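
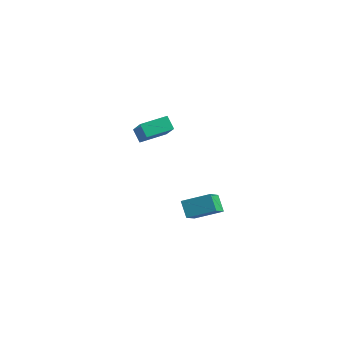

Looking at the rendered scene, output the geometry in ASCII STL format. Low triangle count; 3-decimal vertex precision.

solid 
facet normal -0.752 -0.556 -0.355
outer loop
vertex 2.439 -2.925 -3.245
vertex 1.949 -1.614 -4.262
vertex 3.076 -3.29 -4.023
endloop
endfacet
facet normal 0.283 -0.758 0.587
outer loop
vertex 4.271 -2.406 -3.458
vertex 2.439 -2.925 -3.245
vertex 3.076 -3.29 -4.023
endloop
endfacet
facet normal -0.751 -0.556 -0.355
outer loop
vertex 3.076 -3.29 -4.023
vertex 1.949 -1.614 -4.262
vertex 2.587 -1.979 -5.04
endloop
endfacet
facet normal 0.596 -0.341 -0.727
outer loop
vertex 2.587 -1.979 -5.04
vertex 4.271 -2.406 -3.458
vertex 3.076 -3.29 -4.023
endloop
endfacet
facet normal -0.596 0.341 0.727
outer loop
vertex 2.439 -2.925 -3.245
vertex 3.144 -0.73 -3.697
vertex 1.949 -1.614 -4.262
endloop
endfacet
facet normal 0.283 -0.758 0.588
outer loop
vertex 3.633 -2.041 -2.68
vertex 2.439 -2.925 -3.245
vertex 4.271 -2.406 -3.458
endloop
endfacet
facet normal -0.596 0.341 0.727
outer loop
vertex 3.633 -2.041 -2.68
vertex 3.144 -0.73 -3.697
vertex 2.439 -2.925 -3.245
endloop
endfacet
facet normal -0.283 0.758 -0.588
outer loop
vertex 1.949 -1.614 -4.262
vertex 3.144 -0.73 -3.697
vertex 2.587 -1.979 -5.04
endloop
endfacet
facet normal 0.596 -0.341 -0.727
outer loop
vertex 3.781 -1.095 -4.475
vertex 4.271 -2.406 -3.458
vertex 2.587 -1.979 -5.04
endloop
endfacet
facet normal -0.283 0.758 -0.588
outer loop
vertex 2.587 -1.979 -5.04
vertex 3.144 -0.73 -3.697
vertex 3.781 -1.095 -4.475
endloop
endfacet
facet normal 0.751 0.556 0.355
outer loop
vertex 3.781 -1.095 -4.475
vertex 3.633 -2.041 -2.68
vertex 4.271 -2.406 -3.458
endloop
endfacet
facet normal 0.752 0.556 0.355
outer loop
vertex 3.144 -0.73 -3.697
vertex 3.633 -2.041 -2.68
vertex 3.781 -1.095 -4.475
endloop
endfacet
facet normal -0.655 0.218 0.724
outer loop
vertex -3.342 0.965 -1.758
vertex -2.609 2.379 -1.521
vertex -4.506 1.786 -3.059
endloop
endfacet
facet normal -0.455 -0.878 -0.147
outer loop
vertex -3.891 1.581 -3.739
vertex -3.342 0.965 -1.758
vertex -4.506 1.786 -3.059
endloop
endfacet
facet normal -0.655 0.218 0.724
outer loop
vertex -4.506 1.786 -3.059
vertex -2.609 2.379 -1.521
vertex -3.774 3.2 -2.822
endloop
endfacet
facet normal -0.604 0.425 -0.674
outer loop
vertex -3.774 3.2 -2.822
vertex -3.891 1.581 -3.739
vertex -4.506 1.786 -3.059
endloop
endfacet
facet normal 0.603 -0.426 0.674
outer loop
vertex -3.342 0.965 -1.758
vertex -1.994 2.174 -2.201
vertex -2.609 2.379 -1.521
endloop
endfacet
facet normal -0.455 -0.878 -0.147
outer loop
vertex -2.726 0.76 -2.438
vertex -3.342 0.965 -1.758
vertex -3.891 1.581 -3.739
endloop
endfacet
facet normal 0.603 -0.425 0.675
outer loop
vertex -2.726 0.76 -2.438
vertex -1.994 2.174 -2.201
vertex -3.342 0.965 -1.758
endloop
endfacet
facet normal 0.455 0.878 0.147
outer loop
vertex -2.609 2.379 -1.521
vertex -1.994 2.174 -2.201
vertex -3.774 3.2 -2.822
endloop
endfacet
facet normal -0.603 0.426 -0.675
outer loop
vertex -3.158 2.995 -3.502
vertex -3.891 1.581 -3.739
vertex -3.774 3.2 -2.822
endloop
endfacet
facet normal 0.455 0.878 0.147
outer loop
vertex -3.774 3.2 -2.822
vertex -1.994 2.174 -2.201
vertex -3.158 2.995 -3.502
endloop
endfacet
facet normal 0.655 -0.218 -0.724
outer loop
vertex -3.158 2.995 -3.502
vertex -2.726 0.76 -2.438
vertex -3.891 1.581 -3.739
endloop
endfacet
facet normal 0.655 -0.218 -0.724
outer loop
vertex -1.994 2.174 -2.201
vertex -2.726 0.76 -2.438
vertex -3.158 2.995 -3.502
endloop
endfacet

endsolid


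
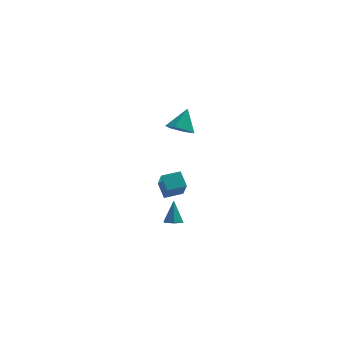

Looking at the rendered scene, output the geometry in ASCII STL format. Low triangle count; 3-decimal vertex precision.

solid 
facet normal -0.970 -0.227 -0.087
outer loop
vertex 0.851 -1.06 -1.673
vertex 0.618 -0.286 -1.101
vertex 0.763 -0.248 -2.809
endloop
endfacet
facet normal 0.235 -0.782 -0.577
outer loop
vertex 1.762 -0.014 -2.719
vertex 0.851 -1.06 -1.673
vertex 0.763 -0.248 -2.809
endloop
endfacet
facet normal -0.970 -0.227 -0.087
outer loop
vertex 0.763 -0.248 -2.809
vertex 0.618 -0.286 -1.101
vertex 0.53 0.526 -2.238
endloop
endfacet
facet normal -0.063 0.580 -0.812
outer loop
vertex 0.53 0.526 -2.238
vertex 1.762 -0.014 -2.719
vertex 0.763 -0.248 -2.809
endloop
endfacet
facet normal 0.063 -0.581 0.812
outer loop
vertex 0.851 -1.06 -1.673
vertex 1.617 -0.052 -1.011
vertex 0.618 -0.286 -1.101
endloop
endfacet
facet normal 0.236 -0.782 -0.577
outer loop
vertex 1.85 -0.826 -1.582
vertex 0.851 -1.06 -1.673
vertex 1.762 -0.014 -2.719
endloop
endfacet
facet normal 0.062 -0.580 0.812
outer loop
vertex 1.85 -0.826 -1.582
vertex 1.617 -0.052 -1.011
vertex 0.851 -1.06 -1.673
endloop
endfacet
facet normal -0.235 0.782 0.577
outer loop
vertex 0.618 -0.286 -1.101
vertex 1.617 -0.052 -1.011
vertex 0.53 0.526 -2.238
endloop
endfacet
facet normal -0.062 0.581 -0.812
outer loop
vertex 1.529 0.76 -2.147
vertex 1.762 -0.014 -2.719
vertex 0.53 0.526 -2.238
endloop
endfacet
facet normal -0.236 0.782 0.577
outer loop
vertex 0.53 0.526 -2.238
vertex 1.617 -0.052 -1.011
vertex 1.529 0.76 -2.147
endloop
endfacet
facet normal 0.970 0.227 0.087
outer loop
vertex 1.529 0.76 -2.147
vertex 1.85 -0.826 -1.582
vertex 1.762 -0.014 -2.719
endloop
endfacet
facet normal 0.970 0.227 0.087
outer loop
vertex 1.617 -0.052 -1.011
vertex 1.85 -0.826 -1.582
vertex 1.529 0.76 -2.147
endloop
endfacet
facet normal -0.058 -0.478 -0.876
outer loop
vertex 1.653 -1.136 -4.138
vertex 1.181 -0.859 -4.258
vertex 1.677 -0.646 -4.407
endloop
endfacet
facet normal 0.958 0.101 0.270
outer loop
vertex 1.653 -1.136 -4.138
vertex 1.677 -0.646 -4.407
vertex 1.259 -0.221 -3.082
endloop
endfacet
facet normal -0.059 -0.476 -0.877
outer loop
vertex 1.677 -0.646 -4.407
vertex 1.181 -0.859 -4.258
vertex 1.205 -0.368 -4.526
endloop
endfacet
facet normal 0.524 0.845 -0.106
outer loop
vertex 1.677 -0.646 -4.407
vertex 1.205 -0.368 -4.526
vertex 1.259 -0.221 -3.082
endloop
endfacet
facet normal -0.058 -0.476 -0.877
outer loop
vertex 1.205 -0.368 -4.526
vertex 1.181 -0.859 -4.258
vertex 0.709 -0.582 -4.377
endloop
endfacet
facet normal -0.414 0.907 -0.077
outer loop
vertex 1.205 -0.368 -4.526
vertex 0.709 -0.582 -4.377
vertex 1.259 -0.221 -3.082
endloop
endfacet
facet normal -0.058 -0.476 -0.877
outer loop
vertex 0.709 -0.582 -4.377
vertex 1.181 -0.859 -4.258
vertex 0.686 -1.073 -4.109
endloop
endfacet
facet normal -0.918 0.222 0.328
outer loop
vertex 0.709 -0.582 -4.377
vertex 0.686 -1.073 -4.109
vertex 1.259 -0.221 -3.082
endloop
endfacet
facet normal -0.057 -0.478 -0.877
outer loop
vertex 0.686 -1.073 -4.109
vertex 1.181 -0.859 -4.258
vertex 1.157 -1.35 -3.989
endloop
endfacet
facet normal -0.485 -0.521 0.703
outer loop
vertex 0.686 -1.073 -4.109
vertex 1.157 -1.35 -3.989
vertex 1.259 -0.221 -3.082
endloop
endfacet
facet normal -0.057 -0.478 -0.877
outer loop
vertex 1.157 -1.35 -3.989
vertex 1.181 -0.859 -4.258
vertex 1.653 -1.136 -4.138
endloop
endfacet
facet normal 0.454 -0.583 0.674
outer loop
vertex 1.157 -1.35 -3.989
vertex 1.653 -1.136 -4.138
vertex 1.259 -0.221 -3.082
endloop
endfacet
facet normal -0.348 -0.563 -0.749
outer loop
vertex 2.161 -1.308 2.608
vertex 1.459 -1.184 2.841
vertex 1.776 -0.72 2.345
endloop
endfacet
facet normal 0.858 0.483 -0.175
outer loop
vertex 2.161 -1.308 2.608
vertex 1.776 -0.72 2.345
vertex 1.921 -0.436 3.839
endloop
endfacet
facet normal -0.347 -0.564 -0.749
outer loop
vertex 1.776 -0.72 2.345
vertex 1.459 -1.184 2.841
vertex 1.074 -0.597 2.578
endloop
endfacet
facet normal 0.106 0.975 -0.196
outer loop
vertex 1.776 -0.72 2.345
vertex 1.074 -0.597 2.578
vertex 1.921 -0.436 3.839
endloop
endfacet
facet normal -0.348 -0.564 -0.749
outer loop
vertex 1.074 -0.597 2.578
vertex 1.459 -1.184 2.841
vertex 0.757 -1.061 3.075
endloop
endfacet
facet normal -0.599 0.739 0.308
outer loop
vertex 1.074 -0.597 2.578
vertex 0.757 -1.061 3.075
vertex 1.921 -0.436 3.839
endloop
endfacet
facet normal -0.349 -0.562 -0.750
outer loop
vertex 0.757 -1.061 3.075
vertex 1.459 -1.184 2.841
vertex 1.141 -1.649 3.337
endloop
endfacet
facet normal -0.553 0.010 0.833
outer loop
vertex 0.757 -1.061 3.075
vertex 1.141 -1.649 3.337
vertex 1.921 -0.436 3.839
endloop
endfacet
facet normal -0.348 -0.563 -0.750
outer loop
vertex 1.141 -1.649 3.337
vertex 1.459 -1.184 2.841
vertex 1.843 -1.772 3.104
endloop
endfacet
facet normal 0.199 -0.481 0.854
outer loop
vertex 1.141 -1.649 3.337
vertex 1.843 -1.772 3.104
vertex 1.921 -0.436 3.839
endloop
endfacet
facet normal -0.348 -0.563 -0.750
outer loop
vertex 1.843 -1.772 3.104
vertex 1.459 -1.184 2.841
vertex 2.161 -1.308 2.608
endloop
endfacet
facet normal 0.904 -0.245 0.350
outer loop
vertex 1.843 -1.772 3.104
vertex 2.161 -1.308 2.608
vertex 1.921 -0.436 3.839
endloop
endfacet

endsolid


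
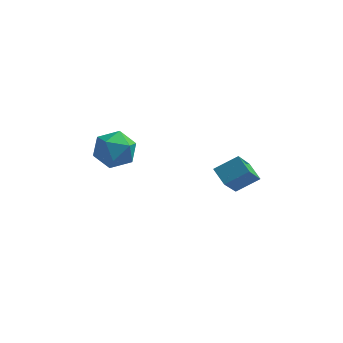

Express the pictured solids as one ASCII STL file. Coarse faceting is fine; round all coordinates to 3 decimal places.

solid 
facet normal -0.576 0.659 0.483
outer loop
vertex 3.931 -1.139 -1.577
vertex 4.254 0.312 -3.171
vertex 2.967 -1.559 -2.154
endloop
endfacet
facet normal -0.148 -0.666 0.731
outer loop
vertex 3.486 -2.152 -2.589
vertex 3.931 -1.139 -1.577
vertex 2.967 -1.559 -2.154
endloop
endfacet
facet normal -0.577 0.659 0.483
outer loop
vertex 2.967 -1.559 -2.154
vertex 4.254 0.312 -3.171
vertex 3.29 -0.108 -3.749
endloop
endfacet
facet normal -0.804 -0.350 -0.481
outer loop
vertex 3.29 -0.108 -3.749
vertex 3.486 -2.152 -2.589
vertex 2.967 -1.559 -2.154
endloop
endfacet
facet normal 0.804 0.350 0.481
outer loop
vertex 3.931 -1.139 -1.577
vertex 4.773 -0.281 -3.606
vertex 4.254 0.312 -3.171
endloop
endfacet
facet normal -0.149 -0.665 0.731
outer loop
vertex 4.45 -1.732 -2.011
vertex 3.931 -1.139 -1.577
vertex 3.486 -2.152 -2.589
endloop
endfacet
facet normal 0.803 0.351 0.482
outer loop
vertex 4.45 -1.732 -2.011
vertex 4.773 -0.281 -3.606
vertex 3.931 -1.139 -1.577
endloop
endfacet
facet normal 0.148 0.666 -0.731
outer loop
vertex 4.254 0.312 -3.171
vertex 4.773 -0.281 -3.606
vertex 3.29 -0.108 -3.749
endloop
endfacet
facet normal -0.803 -0.350 -0.482
outer loop
vertex 3.809 -0.701 -4.183
vertex 3.486 -2.152 -2.589
vertex 3.29 -0.108 -3.749
endloop
endfacet
facet normal 0.148 0.665 -0.732
outer loop
vertex 3.29 -0.108 -3.749
vertex 4.773 -0.281 -3.606
vertex 3.809 -0.701 -4.183
endloop
endfacet
facet normal 0.577 -0.659 -0.483
outer loop
vertex 3.809 -0.701 -4.183
vertex 4.45 -1.732 -2.011
vertex 3.486 -2.152 -2.589
endloop
endfacet
facet normal 0.576 -0.659 -0.483
outer loop
vertex 4.773 -0.281 -3.606
vertex 4.45 -1.732 -2.011
vertex 3.809 -0.701 -4.183
endloop
endfacet
facet normal -0.408 0.159 0.899
outer loop
vertex -2.089 0.128 -1.994
vertex -1.595 -0.685 -1.626
vertex -1.158 0.236 -1.591
endloop
endfacet
facet normal -0.325 0.773 0.544
outer loop
vertex -2.089 0.128 -1.994
vertex -1.158 0.236 -1.591
vertex -1.405 0.734 -2.446
endloop
endfacet
facet normal -0.687 0.724 -0.069
outer loop
vertex -2.089 0.128 -1.994
vertex -1.405 0.734 -2.446
vertex -1.994 0.121 -3.009
endloop
endfacet
facet normal -0.992 0.080 -0.093
outer loop
vertex -2.089 0.128 -1.994
vertex -1.994 0.121 -3.009
vertex -2.112 -0.756 -2.502
endloop
endfacet
facet normal -0.820 -0.269 0.506
outer loop
vertex -2.089 0.128 -1.994
vertex -2.112 -0.756 -2.502
vertex -1.595 -0.685 -1.626
endloop
endfacet
facet normal 0.367 0.846 0.387
outer loop
vertex -1.405 0.734 -2.446
vertex -1.158 0.236 -1.591
vertex -0.488 0.296 -2.358
endloop
endfacet
facet normal 0.234 -0.148 0.961
outer loop
vertex -1.158 0.236 -1.591
vertex -1.595 -0.685 -1.626
vertex -0.606 -0.581 -1.851
endloop
endfacet
facet normal -0.433 -0.841 0.324
outer loop
vertex -1.595 -0.685 -1.626
vertex -2.112 -0.756 -2.502
vertex -1.195 -1.194 -2.414
endloop
endfacet
facet normal -0.713 -0.277 -0.644
outer loop
vertex -2.112 -0.756 -2.502
vertex -1.994 0.121 -3.009
vertex -1.442 -0.696 -3.269
endloop
endfacet
facet normal -0.218 0.766 -0.605
outer loop
vertex -1.994 0.121 -3.009
vertex -1.405 0.734 -2.446
vertex -1.005 0.225 -3.234
endloop
endfacet
facet normal 0.992 -0.080 0.093
outer loop
vertex -0.511 -0.588 -2.866
vertex -0.488 0.296 -2.358
vertex -0.606 -0.581 -1.851
endloop
endfacet
facet normal 0.687 -0.724 0.069
outer loop
vertex -0.511 -0.588 -2.866
vertex -0.606 -0.581 -1.851
vertex -1.195 -1.194 -2.414
endloop
endfacet
facet normal 0.325 -0.773 -0.544
outer loop
vertex -0.511 -0.588 -2.866
vertex -1.195 -1.194 -2.414
vertex -1.442 -0.696 -3.269
endloop
endfacet
facet normal 0.408 -0.159 -0.899
outer loop
vertex -0.511 -0.588 -2.866
vertex -1.442 -0.696 -3.269
vertex -1.005 0.225 -3.234
endloop
endfacet
facet normal 0.820 0.269 -0.506
outer loop
vertex -0.511 -0.588 -2.866
vertex -1.005 0.225 -3.234
vertex -0.488 0.296 -2.358
endloop
endfacet
facet normal 0.713 0.277 0.644
outer loop
vertex -0.606 -0.581 -1.851
vertex -0.488 0.296 -2.358
vertex -1.158 0.236 -1.591
endloop
endfacet
facet normal 0.218 -0.766 0.605
outer loop
vertex -1.195 -1.194 -2.414
vertex -0.606 -0.581 -1.851
vertex -1.595 -0.685 -1.626
endloop
endfacet
facet normal -0.367 -0.846 -0.387
outer loop
vertex -1.442 -0.696 -3.269
vertex -1.195 -1.194 -2.414
vertex -2.112 -0.756 -2.502
endloop
endfacet
facet normal -0.234 0.148 -0.961
outer loop
vertex -1.005 0.225 -3.234
vertex -1.442 -0.696 -3.269
vertex -1.994 0.121 -3.009
endloop
endfacet
facet normal 0.433 0.841 -0.324
outer loop
vertex -0.488 0.296 -2.358
vertex -1.005 0.225 -3.234
vertex -1.405 0.734 -2.446
endloop
endfacet

endsolid


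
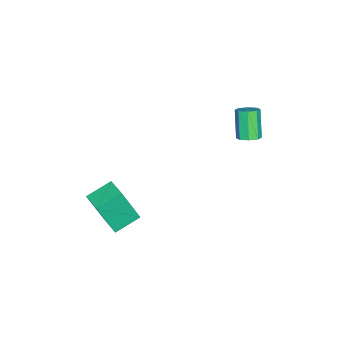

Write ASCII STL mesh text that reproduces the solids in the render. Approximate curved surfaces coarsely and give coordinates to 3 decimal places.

solid 
facet normal -0.687 0.632 0.359
outer loop
vertex 1.35 -2.271 -1.98
vertex 2.198 -1.436 -1.825
vertex 0.986 -1.528 -3.986
endloop
endfacet
facet normal -0.706 -0.696 -0.130
outer loop
vertex 1.962 -2.424 -4.495
vertex 1.35 -2.271 -1.98
vertex 0.986 -1.528 -3.986
endloop
endfacet
facet normal -0.687 0.632 0.359
outer loop
vertex 0.986 -1.528 -3.986
vertex 2.198 -1.436 -1.825
vertex 1.834 -0.693 -3.831
endloop
endfacet
facet normal -0.168 0.342 -0.924
outer loop
vertex 1.834 -0.693 -3.831
vertex 1.962 -2.424 -4.495
vertex 0.986 -1.528 -3.986
endloop
endfacet
facet normal 0.168 -0.342 0.924
outer loop
vertex 1.35 -2.271 -1.98
vertex 3.174 -2.332 -2.334
vertex 2.198 -1.436 -1.825
endloop
endfacet
facet normal -0.706 -0.696 -0.130
outer loop
vertex 2.326 -3.167 -2.489
vertex 1.35 -2.271 -1.98
vertex 1.962 -2.424 -4.495
endloop
endfacet
facet normal 0.168 -0.342 0.924
outer loop
vertex 2.326 -3.167 -2.489
vertex 3.174 -2.332 -2.334
vertex 1.35 -2.271 -1.98
endloop
endfacet
facet normal 0.706 0.696 0.130
outer loop
vertex 2.198 -1.436 -1.825
vertex 3.174 -2.332 -2.334
vertex 1.834 -0.693 -3.831
endloop
endfacet
facet normal -0.168 0.342 -0.924
outer loop
vertex 2.81 -1.589 -4.34
vertex 1.962 -2.424 -4.495
vertex 1.834 -0.693 -3.831
endloop
endfacet
facet normal 0.706 0.696 0.130
outer loop
vertex 1.834 -0.693 -3.831
vertex 3.174 -2.332 -2.334
vertex 2.81 -1.589 -4.34
endloop
endfacet
facet normal 0.687 -0.632 -0.359
outer loop
vertex 2.81 -1.589 -4.34
vertex 2.326 -3.167 -2.489
vertex 1.962 -2.424 -4.495
endloop
endfacet
facet normal 0.687 -0.632 -0.359
outer loop
vertex 3.174 -2.332 -2.334
vertex 2.326 -3.167 -2.489
vertex 2.81 -1.589 -4.34
endloop
endfacet
facet normal 0.506 0.202 -0.839
outer loop
vertex -2.939 2.693 -1.32
vertex -3.418 3.005 -1.534
vertex -2.925 3.144 -1.203
endloop
endfacet
facet normal 0.862 -0.152 0.483
outer loop
vertex -2.939 2.693 -1.32
vertex -2.925 3.144 -1.203
vertex -3.763 2.363 0.047
endloop
endfacet
facet normal 0.862 -0.152 0.483
outer loop
vertex -3.763 2.363 0.047
vertex -2.925 3.144 -1.203
vertex -3.749 2.814 0.164
endloop
endfacet
facet normal -0.505 -0.202 0.839
outer loop
vertex -3.763 2.363 0.047
vertex -3.749 2.814 0.164
vertex -4.242 2.675 -0.166
endloop
endfacet
facet normal 0.506 0.202 -0.839
outer loop
vertex -2.925 3.144 -1.203
vertex -3.418 3.005 -1.534
vertex -3.199 3.514 -1.279
endloop
endfacet
facet normal 0.632 0.575 0.520
outer loop
vertex -2.925 3.144 -1.203
vertex -3.199 3.514 -1.279
vertex -3.749 2.814 0.164
endloop
endfacet
facet normal 0.632 0.575 0.520
outer loop
vertex -3.749 2.814 0.164
vertex -3.199 3.514 -1.279
vertex -4.023 3.184 0.088
endloop
endfacet
facet normal -0.505 -0.202 0.839
outer loop
vertex -3.749 2.814 0.164
vertex -4.023 3.184 0.088
vertex -4.242 2.675 -0.166
endloop
endfacet
facet normal 0.505 0.203 -0.839
outer loop
vertex -3.199 3.514 -1.279
vertex -3.418 3.005 -1.534
vertex -3.602 3.586 -1.504
endloop
endfacet
facet normal 0.032 0.967 0.253
outer loop
vertex -3.199 3.514 -1.279
vertex -3.602 3.586 -1.504
vertex -4.023 3.184 0.088
endloop
endfacet
facet normal 0.032 0.967 0.253
outer loop
vertex -4.023 3.184 0.088
vertex -3.602 3.586 -1.504
vertex -4.426 3.256 -0.137
endloop
endfacet
facet normal -0.505 -0.202 0.839
outer loop
vertex -4.023 3.184 0.088
vertex -4.426 3.256 -0.137
vertex -4.242 2.675 -0.166
endloop
endfacet
facet normal 0.505 0.203 -0.839
outer loop
vertex -3.602 3.586 -1.504
vertex -3.418 3.005 -1.534
vertex -3.897 3.317 -1.747
endloop
endfacet
facet normal -0.588 0.792 -0.163
outer loop
vertex -3.602 3.586 -1.504
vertex -3.897 3.317 -1.747
vertex -4.426 3.256 -0.137
endloop
endfacet
facet normal -0.588 0.792 -0.163
outer loop
vertex -4.426 3.256 -0.137
vertex -3.897 3.317 -1.747
vertex -4.721 2.987 -0.38
endloop
endfacet
facet normal -0.506 -0.202 0.838
outer loop
vertex -4.426 3.256 -0.137
vertex -4.721 2.987 -0.38
vertex -4.242 2.675 -0.166
endloop
endfacet
facet normal 0.505 0.202 -0.839
outer loop
vertex -3.897 3.317 -1.747
vertex -3.418 3.005 -1.534
vertex -3.911 2.866 -1.864
endloop
endfacet
facet normal -0.862 0.152 -0.483
outer loop
vertex -3.897 3.317 -1.747
vertex -3.911 2.866 -1.864
vertex -4.721 2.987 -0.38
endloop
endfacet
facet normal -0.862 0.152 -0.483
outer loop
vertex -4.721 2.987 -0.38
vertex -3.911 2.866 -1.864
vertex -4.735 2.536 -0.497
endloop
endfacet
facet normal -0.506 -0.202 0.839
outer loop
vertex -4.721 2.987 -0.38
vertex -4.735 2.536 -0.497
vertex -4.242 2.675 -0.166
endloop
endfacet
facet normal 0.505 0.202 -0.839
outer loop
vertex -3.911 2.866 -1.864
vertex -3.418 3.005 -1.534
vertex -3.637 2.496 -1.788
endloop
endfacet
facet normal -0.632 -0.575 -0.520
outer loop
vertex -3.911 2.866 -1.864
vertex -3.637 2.496 -1.788
vertex -4.735 2.536 -0.497
endloop
endfacet
facet normal -0.632 -0.575 -0.520
outer loop
vertex -4.735 2.536 -0.497
vertex -3.637 2.496 -1.788
vertex -4.461 2.166 -0.421
endloop
endfacet
facet normal -0.506 -0.202 0.839
outer loop
vertex -4.735 2.536 -0.497
vertex -4.461 2.166 -0.421
vertex -4.242 2.675 -0.166
endloop
endfacet
facet normal 0.505 0.202 -0.839
outer loop
vertex -3.637 2.496 -1.788
vertex -3.418 3.005 -1.534
vertex -3.234 2.424 -1.563
endloop
endfacet
facet normal -0.032 -0.967 -0.253
outer loop
vertex -3.637 2.496 -1.788
vertex -3.234 2.424 -1.563
vertex -4.461 2.166 -0.421
endloop
endfacet
facet normal -0.032 -0.967 -0.253
outer loop
vertex -4.461 2.166 -0.421
vertex -3.234 2.424 -1.563
vertex -4.058 2.094 -0.196
endloop
endfacet
facet normal -0.505 -0.203 0.839
outer loop
vertex -4.461 2.166 -0.421
vertex -4.058 2.094 -0.196
vertex -4.242 2.675 -0.166
endloop
endfacet
facet normal 0.506 0.202 -0.838
outer loop
vertex -3.234 2.424 -1.563
vertex -3.418 3.005 -1.534
vertex -2.939 2.693 -1.32
endloop
endfacet
facet normal 0.588 -0.792 0.163
outer loop
vertex -3.234 2.424 -1.563
vertex -2.939 2.693 -1.32
vertex -4.058 2.094 -0.196
endloop
endfacet
facet normal 0.588 -0.792 0.163
outer loop
vertex -4.058 2.094 -0.196
vertex -2.939 2.693 -1.32
vertex -3.763 2.363 0.047
endloop
endfacet
facet normal -0.505 -0.203 0.839
outer loop
vertex -4.058 2.094 -0.196
vertex -3.763 2.363 0.047
vertex -4.242 2.675 -0.166
endloop
endfacet

endsolid


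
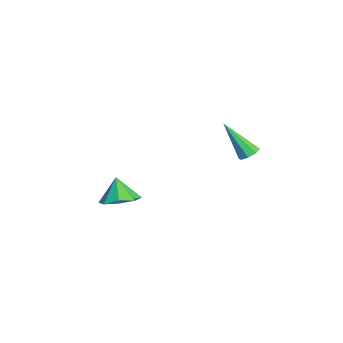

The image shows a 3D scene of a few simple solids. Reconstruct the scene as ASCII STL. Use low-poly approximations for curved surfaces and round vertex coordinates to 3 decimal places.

solid 
facet normal 0.431 0.096 -0.897
outer loop
vertex 0.688 -2.816 -4.118
vertex -0.229 -2.685 -4.545
vertex 0.474 -2.066 -4.141
endloop
endfacet
facet normal 0.457 0.157 0.875
outer loop
vertex 0.688 -2.816 -4.118
vertex 0.474 -2.066 -4.141
vertex -0.811 -2.815 -3.335
endloop
endfacet
facet normal 0.432 0.095 -0.897
outer loop
vertex 0.474 -2.066 -4.141
vertex -0.229 -2.685 -4.545
vertex -0.152 -1.678 -4.401
endloop
endfacet
facet normal 0.092 0.652 0.752
outer loop
vertex 0.474 -2.066 -4.141
vertex -0.152 -1.678 -4.401
vertex -0.811 -2.815 -3.335
endloop
endfacet
facet normal 0.431 0.095 -0.897
outer loop
vertex -0.152 -1.678 -4.401
vertex -0.229 -2.685 -4.545
vertex -0.823 -1.88 -4.745
endloop
endfacet
facet normal -0.472 0.733 0.490
outer loop
vertex -0.152 -1.678 -4.401
vertex -0.823 -1.88 -4.745
vertex -0.811 -2.815 -3.335
endloop
endfacet
facet normal 0.432 0.096 -0.897
outer loop
vertex -0.823 -1.88 -4.745
vertex -0.229 -2.685 -4.545
vertex -1.146 -2.554 -4.973
endloop
endfacet
facet normal -0.904 0.352 0.241
outer loop
vertex -0.823 -1.88 -4.745
vertex -1.146 -2.554 -4.973
vertex -0.811 -2.815 -3.335
endloop
endfacet
facet normal 0.432 0.096 -0.897
outer loop
vertex -1.146 -2.554 -4.973
vertex -0.229 -2.685 -4.545
vertex -0.931 -3.304 -4.95
endloop
endfacet
facet normal -0.951 -0.268 0.152
outer loop
vertex -1.146 -2.554 -4.973
vertex -0.931 -3.304 -4.95
vertex -0.811 -2.815 -3.335
endloop
endfacet
facet normal 0.432 0.096 -0.897
outer loop
vertex -0.931 -3.304 -4.95
vertex -0.229 -2.685 -4.545
vertex -0.305 -3.692 -4.69
endloop
endfacet
facet normal -0.586 -0.762 0.274
outer loop
vertex -0.931 -3.304 -4.95
vertex -0.305 -3.692 -4.69
vertex -0.811 -2.815 -3.335
endloop
endfacet
facet normal 0.431 0.097 -0.897
outer loop
vertex -0.305 -3.692 -4.69
vertex -0.229 -2.685 -4.545
vertex 0.366 -3.49 -4.346
endloop
endfacet
facet normal -0.022 -0.843 0.537
outer loop
vertex -0.305 -3.692 -4.69
vertex 0.366 -3.49 -4.346
vertex -0.811 -2.815 -3.335
endloop
endfacet
facet normal 0.432 0.097 -0.897
outer loop
vertex 0.366 -3.49 -4.346
vertex -0.229 -2.685 -4.545
vertex 0.688 -2.816 -4.118
endloop
endfacet
facet normal 0.410 -0.462 0.786
outer loop
vertex 0.366 -3.49 -4.346
vertex 0.688 -2.816 -4.118
vertex -0.811 -2.815 -3.335
endloop
endfacet
facet normal 0.286 0.520 -0.805
outer loop
vertex 4.265 2.885 1.245
vertex 3.854 2.664 0.956
vertex 3.912 3.113 1.267
endloop
endfacet
facet normal 0.380 0.515 0.768
outer loop
vertex 4.265 2.885 1.245
vertex 3.912 3.113 1.267
vertex 3.266 1.596 2.604
endloop
endfacet
facet normal 0.286 0.520 -0.805
outer loop
vertex 3.912 3.113 1.267
vertex 3.854 2.664 0.956
vertex 3.525 3.078 1.107
endloop
endfacet
facet normal -0.326 0.699 0.636
outer loop
vertex 3.912 3.113 1.267
vertex 3.525 3.078 1.107
vertex 3.266 1.596 2.604
endloop
endfacet
facet normal 0.287 0.521 -0.804
outer loop
vertex 3.525 3.078 1.107
vertex 3.854 2.664 0.956
vertex 3.33 2.8 0.857
endloop
endfacet
facet normal -0.883 0.400 0.244
outer loop
vertex 3.525 3.078 1.107
vertex 3.33 2.8 0.857
vertex 3.266 1.596 2.604
endloop
endfacet
facet normal 0.287 0.519 -0.805
outer loop
vertex 3.33 2.8 0.857
vertex 3.854 2.664 0.956
vertex 3.442 2.442 0.666
endloop
endfacet
facet normal -0.962 -0.206 -0.177
outer loop
vertex 3.33 2.8 0.857
vertex 3.442 2.442 0.666
vertex 3.266 1.596 2.604
endloop
endfacet
facet normal 0.286 0.520 -0.805
outer loop
vertex 3.442 2.442 0.666
vertex 3.854 2.664 0.956
vertex 3.795 2.214 0.644
endloop
endfacet
facet normal -0.518 -0.766 -0.381
outer loop
vertex 3.442 2.442 0.666
vertex 3.795 2.214 0.644
vertex 3.266 1.596 2.604
endloop
endfacet
facet normal 0.288 0.520 -0.804
outer loop
vertex 3.795 2.214 0.644
vertex 3.854 2.664 0.956
vertex 4.182 2.249 0.805
endloop
endfacet
facet normal 0.189 -0.950 -0.248
outer loop
vertex 3.795 2.214 0.644
vertex 4.182 2.249 0.805
vertex 3.266 1.596 2.604
endloop
endfacet
facet normal 0.287 0.520 -0.805
outer loop
vertex 4.182 2.249 0.805
vertex 3.854 2.664 0.956
vertex 4.377 2.527 1.054
endloop
endfacet
facet normal 0.745 -0.651 0.143
outer loop
vertex 4.182 2.249 0.805
vertex 4.377 2.527 1.054
vertex 3.266 1.596 2.604
endloop
endfacet
facet normal 0.287 0.519 -0.805
outer loop
vertex 4.377 2.527 1.054
vertex 3.854 2.664 0.956
vertex 4.265 2.885 1.245
endloop
endfacet
facet normal 0.824 -0.043 0.565
outer loop
vertex 4.377 2.527 1.054
vertex 4.265 2.885 1.245
vertex 3.266 1.596 2.604
endloop
endfacet

endsolid


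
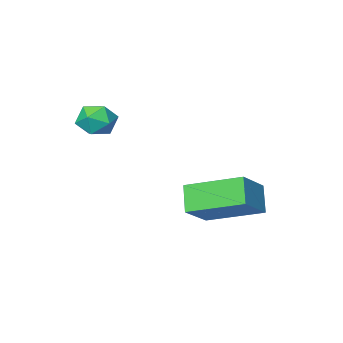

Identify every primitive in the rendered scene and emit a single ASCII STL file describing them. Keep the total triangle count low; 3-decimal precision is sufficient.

solid 
facet normal -0.876 0.127 -0.464
outer loop
vertex 0.931 -1.246 2.892
vertex 0.714 -1.937 3.112
vertex 0.569 -1.338 3.55
endloop
endfacet
facet normal -0.617 0.752 -0.234
outer loop
vertex 0.931 -1.246 2.892
vertex 0.569 -1.338 3.55
vertex 1.16 -0.867 3.505
endloop
endfacet
facet normal 0.025 0.846 -0.532
outer loop
vertex 0.931 -1.246 2.892
vertex 1.16 -0.867 3.505
vertex 1.671 -1.175 3.039
endloop
endfacet
facet normal 0.161 0.280 -0.946
outer loop
vertex 0.931 -1.246 2.892
vertex 1.671 -1.175 3.039
vertex 1.395 -1.837 2.796
endloop
endfacet
facet normal -0.395 -0.164 -0.904
outer loop
vertex 0.931 -1.246 2.892
vertex 1.395 -1.837 2.796
vertex 0.714 -1.937 3.112
endloop
endfacet
facet normal -0.527 0.707 0.472
outer loop
vertex 1.16 -0.867 3.505
vertex 0.569 -1.338 3.55
vertex 1.085 -1.323 4.104
endloop
endfacet
facet normal -0.948 -0.303 0.101
outer loop
vertex 0.569 -1.338 3.55
vertex 0.714 -1.937 3.112
vertex 0.809 -1.985 3.861
endloop
endfacet
facet normal -0.170 -0.774 -0.610
outer loop
vertex 0.714 -1.937 3.112
vertex 1.395 -1.837 2.796
vertex 1.32 -2.293 3.395
endloop
endfacet
facet normal 0.731 -0.055 -0.680
outer loop
vertex 1.395 -1.837 2.796
vertex 1.671 -1.175 3.039
vertex 1.911 -1.822 3.35
endloop
endfacet
facet normal 0.510 0.860 -0.010
outer loop
vertex 1.671 -1.175 3.039
vertex 1.16 -0.867 3.505
vertex 1.766 -1.223 3.788
endloop
endfacet
facet normal -0.161 -0.280 0.946
outer loop
vertex 1.549 -1.914 4.008
vertex 1.085 -1.323 4.104
vertex 0.809 -1.985 3.861
endloop
endfacet
facet normal -0.025 -0.846 0.532
outer loop
vertex 1.549 -1.914 4.008
vertex 0.809 -1.985 3.861
vertex 1.32 -2.293 3.395
endloop
endfacet
facet normal 0.617 -0.752 0.234
outer loop
vertex 1.549 -1.914 4.008
vertex 1.32 -2.293 3.395
vertex 1.911 -1.822 3.35
endloop
endfacet
facet normal 0.876 -0.127 0.464
outer loop
vertex 1.549 -1.914 4.008
vertex 1.911 -1.822 3.35
vertex 1.766 -1.223 3.788
endloop
endfacet
facet normal 0.395 0.164 0.904
outer loop
vertex 1.549 -1.914 4.008
vertex 1.766 -1.223 3.788
vertex 1.085 -1.323 4.104
endloop
endfacet
facet normal -0.731 0.055 0.680
outer loop
vertex 0.809 -1.985 3.861
vertex 1.085 -1.323 4.104
vertex 0.569 -1.338 3.55
endloop
endfacet
facet normal -0.510 -0.860 0.010
outer loop
vertex 1.32 -2.293 3.395
vertex 0.809 -1.985 3.861
vertex 0.714 -1.937 3.112
endloop
endfacet
facet normal 0.527 -0.707 -0.472
outer loop
vertex 1.911 -1.822 3.35
vertex 1.32 -2.293 3.395
vertex 1.395 -1.837 2.796
endloop
endfacet
facet normal 0.948 0.303 -0.101
outer loop
vertex 1.766 -1.223 3.788
vertex 1.911 -1.822 3.35
vertex 1.671 -1.175 3.039
endloop
endfacet
facet normal 0.170 0.774 0.610
outer loop
vertex 1.085 -1.323 4.104
vertex 1.766 -1.223 3.788
vertex 1.16 -0.867 3.505
endloop
endfacet
facet normal -0.743 -0.375 -0.554
outer loop
vertex -2.225 -0.555 -0.278
vertex -3.521 1.024 0.392
vertex -1.886 0.107 -1.182
endloop
endfacet
facet normal 0.603 -0.734 -0.312
outer loop
vertex -0.719 0.696 -0.312
vertex -2.225 -0.555 -0.278
vertex -1.886 0.107 -1.182
endloop
endfacet
facet normal -0.743 -0.375 -0.554
outer loop
vertex -1.886 0.107 -1.182
vertex -3.521 1.024 0.392
vertex -3.182 1.686 -0.511
endloop
endfacet
facet normal 0.290 0.566 -0.772
outer loop
vertex -3.182 1.686 -0.511
vertex -0.719 0.696 -0.312
vertex -1.886 0.107 -1.182
endloop
endfacet
facet normal -0.290 -0.566 0.772
outer loop
vertex -2.225 -0.555 -0.278
vertex -2.354 1.613 1.262
vertex -3.521 1.024 0.392
endloop
endfacet
facet normal 0.603 -0.734 -0.312
outer loop
vertex -1.058 0.034 0.591
vertex -2.225 -0.555 -0.278
vertex -0.719 0.696 -0.312
endloop
endfacet
facet normal -0.289 -0.566 0.772
outer loop
vertex -1.058 0.034 0.591
vertex -2.354 1.613 1.262
vertex -2.225 -0.555 -0.278
endloop
endfacet
facet normal -0.603 0.734 0.312
outer loop
vertex -3.521 1.024 0.392
vertex -2.354 1.613 1.262
vertex -3.182 1.686 -0.511
endloop
endfacet
facet normal 0.290 0.565 -0.772
outer loop
vertex -2.015 2.275 0.358
vertex -0.719 0.696 -0.312
vertex -3.182 1.686 -0.511
endloop
endfacet
facet normal -0.603 0.734 0.312
outer loop
vertex -3.182 1.686 -0.511
vertex -2.354 1.613 1.262
vertex -2.015 2.275 0.358
endloop
endfacet
facet normal 0.743 0.375 0.554
outer loop
vertex -2.015 2.275 0.358
vertex -1.058 0.034 0.591
vertex -0.719 0.696 -0.312
endloop
endfacet
facet normal 0.744 0.375 0.554
outer loop
vertex -2.354 1.613 1.262
vertex -1.058 0.034 0.591
vertex -2.015 2.275 0.358
endloop
endfacet

endsolid


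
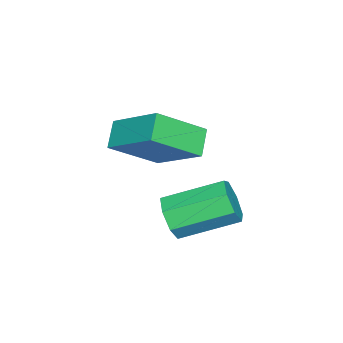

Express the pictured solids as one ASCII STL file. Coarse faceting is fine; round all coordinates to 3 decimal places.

solid 
facet normal -0.781 -0.152 0.606
outer loop
vertex 1.469 -0.157 0.047
vertex 1.999 1.374 1.115
vertex 0.452 0.92 -0.993
endloop
endfacet
facet normal -0.273 -0.789 -0.550
outer loop
vertex 1.201 1.066 -1.575
vertex 1.469 -0.157 0.047
vertex 0.452 0.92 -0.993
endloop
endfacet
facet normal -0.781 -0.153 0.606
outer loop
vertex 0.452 0.92 -0.993
vertex 1.999 1.374 1.115
vertex 0.981 2.451 0.075
endloop
endfacet
facet normal -0.562 0.595 -0.574
outer loop
vertex 0.981 2.451 0.075
vertex 1.201 1.066 -1.575
vertex 0.452 0.92 -0.993
endloop
endfacet
facet normal 0.562 -0.595 0.574
outer loop
vertex 1.469 -0.157 0.047
vertex 2.748 1.52 0.533
vertex 1.999 1.374 1.115
endloop
endfacet
facet normal -0.273 -0.789 -0.550
outer loop
vertex 2.219 -0.011 -0.535
vertex 1.469 -0.157 0.047
vertex 1.201 1.066 -1.575
endloop
endfacet
facet normal 0.562 -0.595 0.575
outer loop
vertex 2.219 -0.011 -0.535
vertex 2.748 1.52 0.533
vertex 1.469 -0.157 0.047
endloop
endfacet
facet normal 0.273 0.789 0.550
outer loop
vertex 1.999 1.374 1.115
vertex 2.748 1.52 0.533
vertex 0.981 2.451 0.075
endloop
endfacet
facet normal -0.562 0.595 -0.575
outer loop
vertex 1.731 2.597 -0.507
vertex 1.201 1.066 -1.575
vertex 0.981 2.451 0.075
endloop
endfacet
facet normal 0.273 0.789 0.550
outer loop
vertex 0.981 2.451 0.075
vertex 2.748 1.52 0.533
vertex 1.731 2.597 -0.507
endloop
endfacet
facet normal 0.781 0.153 -0.606
outer loop
vertex 1.731 2.597 -0.507
vertex 2.219 -0.011 -0.535
vertex 1.201 1.066 -1.575
endloop
endfacet
facet normal 0.781 0.153 -0.606
outer loop
vertex 2.748 1.52 0.533
vertex 2.219 -0.011 -0.535
vertex 1.731 2.597 -0.507
endloop
endfacet
facet normal 0.385 -0.849 -0.362
outer loop
vertex 4.216 2.447 -1.104
vertex 3.76 2.477 -1.659
vertex 4.422 2.755 -1.607
endloop
endfacet
facet normal 0.862 0.190 0.469
outer loop
vertex 4.216 2.447 -1.104
vertex 4.422 2.755 -1.607
vertex 3.517 3.993 -0.445
endloop
endfacet
facet normal 0.863 0.191 0.468
outer loop
vertex 3.517 3.993 -0.445
vertex 4.422 2.755 -1.607
vertex 3.722 4.3 -0.948
endloop
endfacet
facet normal -0.384 0.849 0.362
outer loop
vertex 3.517 3.993 -0.445
vertex 3.722 4.3 -0.948
vertex 3.06 4.023 -1.001
endloop
endfacet
facet normal 0.385 -0.849 -0.361
outer loop
vertex 4.422 2.755 -1.607
vertex 3.76 2.477 -1.659
vertex 4.129 2.853 -2.15
endloop
endfacet
facet normal 0.795 0.504 -0.338
outer loop
vertex 4.422 2.755 -1.607
vertex 4.129 2.853 -2.15
vertex 3.722 4.3 -0.948
endloop
endfacet
facet normal 0.795 0.504 -0.337
outer loop
vertex 3.722 4.3 -0.948
vertex 4.129 2.853 -2.15
vertex 3.429 4.399 -1.491
endloop
endfacet
facet normal -0.384 0.849 0.362
outer loop
vertex 3.722 4.3 -0.948
vertex 3.429 4.399 -1.491
vertex 3.06 4.023 -1.001
endloop
endfacet
facet normal 0.384 -0.849 -0.362
outer loop
vertex 4.129 2.853 -2.15
vertex 3.76 2.477 -1.659
vertex 3.558 2.669 -2.323
endloop
endfacet
facet normal 0.129 0.438 -0.890
outer loop
vertex 4.129 2.853 -2.15
vertex 3.558 2.669 -2.323
vertex 3.429 4.399 -1.491
endloop
endfacet
facet normal 0.129 0.438 -0.890
outer loop
vertex 3.429 4.399 -1.491
vertex 3.558 2.669 -2.323
vertex 2.858 4.214 -1.665
endloop
endfacet
facet normal -0.385 0.849 0.361
outer loop
vertex 3.429 4.399 -1.491
vertex 2.858 4.214 -1.665
vertex 3.06 4.023 -1.001
endloop
endfacet
facet normal 0.385 -0.849 -0.362
outer loop
vertex 3.558 2.669 -2.323
vertex 3.76 2.477 -1.659
vertex 3.139 2.34 -1.997
endloop
endfacet
facet normal -0.634 0.042 -0.772
outer loop
vertex 3.558 2.669 -2.323
vertex 3.139 2.34 -1.997
vertex 2.858 4.214 -1.665
endloop
endfacet
facet normal -0.635 0.042 -0.772
outer loop
vertex 2.858 4.214 -1.665
vertex 3.139 2.34 -1.997
vertex 2.439 3.886 -1.338
endloop
endfacet
facet normal -0.384 0.850 0.361
outer loop
vertex 2.858 4.214 -1.665
vertex 2.439 3.886 -1.338
vertex 3.06 4.023 -1.001
endloop
endfacet
facet normal 0.384 -0.849 -0.362
outer loop
vertex 3.139 2.34 -1.997
vertex 3.76 2.477 -1.659
vertex 3.187 2.114 -1.416
endloop
endfacet
facet normal -0.920 -0.385 -0.074
outer loop
vertex 3.139 2.34 -1.997
vertex 3.187 2.114 -1.416
vertex 2.439 3.886 -1.338
endloop
endfacet
facet normal -0.920 -0.385 -0.072
outer loop
vertex 2.439 3.886 -1.338
vertex 3.187 2.114 -1.416
vertex 2.488 3.66 -0.758
endloop
endfacet
facet normal -0.384 0.849 0.363
outer loop
vertex 2.439 3.886 -1.338
vertex 2.488 3.66 -0.758
vertex 3.06 4.023 -1.001
endloop
endfacet
facet normal 0.384 -0.849 -0.362
outer loop
vertex 3.187 2.114 -1.416
vertex 3.76 2.477 -1.659
vertex 3.667 2.162 -1.019
endloop
endfacet
facet normal -0.512 -0.522 0.682
outer loop
vertex 3.187 2.114 -1.416
vertex 3.667 2.162 -1.019
vertex 2.488 3.66 -0.758
endloop
endfacet
facet normal -0.513 -0.523 0.681
outer loop
vertex 2.488 3.66 -0.758
vertex 3.667 2.162 -1.019
vertex 2.967 3.708 -0.36
endloop
endfacet
facet normal -0.385 0.849 0.361
outer loop
vertex 2.488 3.66 -0.758
vertex 2.967 3.708 -0.36
vertex 3.06 4.023 -1.001
endloop
endfacet
facet normal 0.385 -0.849 -0.362
outer loop
vertex 3.667 2.162 -1.019
vertex 3.76 2.477 -1.659
vertex 4.216 2.447 -1.104
endloop
endfacet
facet normal 0.281 -0.266 0.922
outer loop
vertex 3.667 2.162 -1.019
vertex 4.216 2.447 -1.104
vertex 2.967 3.708 -0.36
endloop
endfacet
facet normal 0.280 -0.266 0.922
outer loop
vertex 2.967 3.708 -0.36
vertex 4.216 2.447 -1.104
vertex 3.517 3.993 -0.445
endloop
endfacet
facet normal -0.384 0.849 0.362
outer loop
vertex 2.967 3.708 -0.36
vertex 3.517 3.993 -0.445
vertex 3.06 4.023 -1.001
endloop
endfacet

endsolid


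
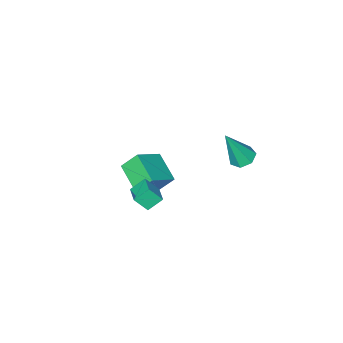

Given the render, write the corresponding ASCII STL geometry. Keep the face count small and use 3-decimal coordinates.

solid 
facet normal -0.736 0.306 0.604
outer loop
vertex 1.403 -0.396 0.193
vertex 1.874 0.372 0.378
vertex 0.986 0.033 -0.532
endloop
endfacet
facet normal -0.511 -0.836 -0.201
outer loop
vertex 1.626 -0.232 -1.058
vertex 1.403 -0.396 0.193
vertex 0.986 0.033 -0.532
endloop
endfacet
facet normal -0.736 0.305 0.604
outer loop
vertex 0.986 0.033 -0.532
vertex 1.874 0.372 0.378
vertex 1.457 0.802 -0.347
endloop
endfacet
facet normal -0.444 0.457 -0.771
outer loop
vertex 1.457 0.802 -0.347
vertex 1.626 -0.232 -1.058
vertex 0.986 0.033 -0.532
endloop
endfacet
facet normal 0.444 -0.458 0.770
outer loop
vertex 1.403 -0.396 0.193
vertex 2.514 0.107 -0.148
vertex 1.874 0.372 0.378
endloop
endfacet
facet normal -0.512 -0.835 -0.201
outer loop
vertex 2.043 -0.662 -0.333
vertex 1.403 -0.396 0.193
vertex 1.626 -0.232 -1.058
endloop
endfacet
facet normal 0.444 -0.457 0.771
outer loop
vertex 2.043 -0.662 -0.333
vertex 2.514 0.107 -0.148
vertex 1.403 -0.396 0.193
endloop
endfacet
facet normal 0.511 0.835 0.201
outer loop
vertex 1.874 0.372 0.378
vertex 2.514 0.107 -0.148
vertex 1.457 0.802 -0.347
endloop
endfacet
facet normal -0.443 0.458 -0.771
outer loop
vertex 2.097 0.536 -0.873
vertex 1.626 -0.232 -1.058
vertex 1.457 0.802 -0.347
endloop
endfacet
facet normal 0.512 0.836 0.200
outer loop
vertex 1.457 0.802 -0.347
vertex 2.514 0.107 -0.148
vertex 2.097 0.536 -0.873
endloop
endfacet
facet normal 0.736 -0.306 -0.604
outer loop
vertex 2.097 0.536 -0.873
vertex 2.043 -0.662 -0.333
vertex 1.626 -0.232 -1.058
endloop
endfacet
facet normal 0.736 -0.305 -0.604
outer loop
vertex 2.514 0.107 -0.148
vertex 2.043 -0.662 -0.333
vertex 2.097 0.536 -0.873
endloop
endfacet
facet normal -0.497 0.438 0.749
outer loop
vertex -1.692 -2.845 -2.124
vertex -0.346 -2.859 -1.222
vertex -1.295 -1.425 -2.692
endloop
endfacet
facet normal -0.831 0.010 -0.557
outer loop
vertex -0.734 -1.921 -3.538
vertex -1.692 -2.845 -2.124
vertex -1.295 -1.425 -2.692
endloop
endfacet
facet normal -0.497 0.438 0.749
outer loop
vertex -1.295 -1.425 -2.692
vertex -0.346 -2.859 -1.222
vertex 0.05 -1.44 -1.79
endloop
endfacet
facet normal 0.251 0.898 -0.360
outer loop
vertex 0.05 -1.44 -1.79
vertex -0.734 -1.921 -3.538
vertex -1.295 -1.425 -2.692
endloop
endfacet
facet normal -0.251 -0.898 0.360
outer loop
vertex -1.692 -2.845 -2.124
vertex 0.215 -3.355 -2.068
vertex -0.346 -2.859 -1.222
endloop
endfacet
facet normal -0.831 0.009 -0.557
outer loop
vertex -1.13 -3.34 -2.97
vertex -1.692 -2.845 -2.124
vertex -0.734 -1.921 -3.538
endloop
endfacet
facet normal -0.251 -0.899 0.359
outer loop
vertex -1.13 -3.34 -2.97
vertex 0.215 -3.355 -2.068
vertex -1.692 -2.845 -2.124
endloop
endfacet
facet normal 0.831 -0.009 0.556
outer loop
vertex -0.346 -2.859 -1.222
vertex 0.215 -3.355 -2.068
vertex 0.05 -1.44 -1.79
endloop
endfacet
facet normal 0.250 0.899 -0.360
outer loop
vertex 0.612 -1.935 -2.636
vertex -0.734 -1.921 -3.538
vertex 0.05 -1.44 -1.79
endloop
endfacet
facet normal 0.830 -0.009 0.557
outer loop
vertex 0.05 -1.44 -1.79
vertex 0.215 -3.355 -2.068
vertex 0.612 -1.935 -2.636
endloop
endfacet
facet normal 0.497 -0.438 -0.749
outer loop
vertex 0.612 -1.935 -2.636
vertex -1.13 -3.34 -2.97
vertex -0.734 -1.921 -3.538
endloop
endfacet
facet normal 0.497 -0.438 -0.749
outer loop
vertex 0.215 -3.355 -2.068
vertex -1.13 -3.34 -2.97
vertex 0.612 -1.935 -2.636
endloop
endfacet
facet normal -0.370 0.181 -0.911
outer loop
vertex -3.792 -0.36 -2.523
vertex -4.389 -0.188 -2.246
vertex -3.855 0.21 -2.384
endloop
endfacet
facet normal 0.990 0.126 -0.070
outer loop
vertex -3.792 -0.36 -2.523
vertex -3.855 0.21 -2.384
vertex -3.611 -0.572 -0.334
endloop
endfacet
facet normal -0.372 0.183 -0.910
outer loop
vertex -3.855 0.21 -2.384
vertex -4.389 -0.188 -2.246
vertex -4.319 0.48 -2.14
endloop
endfacet
facet normal 0.577 0.784 0.230
outer loop
vertex -3.855 0.21 -2.384
vertex -4.319 0.48 -2.14
vertex -3.611 -0.572 -0.334
endloop
endfacet
facet normal -0.370 0.183 -0.911
outer loop
vertex -4.319 0.48 -2.14
vertex -4.389 -0.188 -2.246
vertex -4.836 0.247 -1.977
endloop
endfacet
facet normal -0.193 0.813 0.549
outer loop
vertex -4.319 0.48 -2.14
vertex -4.836 0.247 -1.977
vertex -3.611 -0.572 -0.334
endloop
endfacet
facet normal -0.370 0.183 -0.911
outer loop
vertex -4.836 0.247 -1.977
vertex -4.389 -0.188 -2.246
vertex -5.017 -0.313 -2.016
endloop
endfacet
facet normal -0.738 0.193 0.647
outer loop
vertex -4.836 0.247 -1.977
vertex -5.017 -0.313 -2.016
vertex -3.611 -0.572 -0.334
endloop
endfacet
facet normal -0.370 0.184 -0.911
outer loop
vertex -5.017 -0.313 -2.016
vertex -4.389 -0.188 -2.246
vertex -4.724 -0.779 -2.229
endloop
endfacet
facet normal -0.650 -0.614 0.449
outer loop
vertex -5.017 -0.313 -2.016
vertex -4.724 -0.779 -2.229
vertex -3.611 -0.572 -0.334
endloop
endfacet
facet normal -0.369 0.183 -0.911
outer loop
vertex -4.724 -0.779 -2.229
vertex -4.389 -0.188 -2.246
vertex -4.179 -0.8 -2.454
endloop
endfacet
facet normal 0.005 -0.994 0.106
outer loop
vertex -4.724 -0.779 -2.229
vertex -4.179 -0.8 -2.454
vertex -3.611 -0.572 -0.334
endloop
endfacet
facet normal -0.370 0.183 -0.911
outer loop
vertex -4.179 -0.8 -2.454
vertex -4.389 -0.188 -2.246
vertex -3.792 -0.36 -2.523
endloop
endfacet
facet normal 0.735 -0.666 -0.125
outer loop
vertex -4.179 -0.8 -2.454
vertex -3.792 -0.36 -2.523
vertex -3.611 -0.572 -0.334
endloop
endfacet

endsolid


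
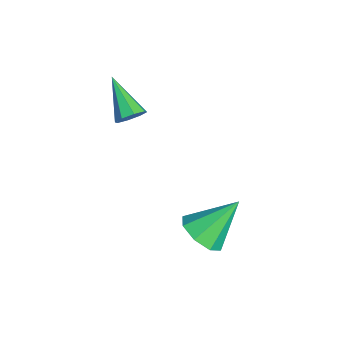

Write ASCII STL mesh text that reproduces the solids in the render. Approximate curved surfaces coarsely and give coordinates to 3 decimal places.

solid 
facet normal 0.190 -0.678 -0.710
outer loop
vertex 1.88 1.428 -4.437
vertex 0.865 1.212 -4.503
vertex 1.506 1.883 -4.972
endloop
endfacet
facet normal 0.709 0.698 0.099
outer loop
vertex 1.88 1.428 -4.437
vertex 1.506 1.883 -4.972
vertex 0.455 2.668 -2.977
endloop
endfacet
facet normal 0.191 -0.678 -0.709
outer loop
vertex 1.506 1.883 -4.972
vertex 0.865 1.212 -4.503
vertex 0.757 1.945 -5.233
endloop
endfacet
facet normal 0.175 0.944 -0.279
outer loop
vertex 1.506 1.883 -4.972
vertex 0.757 1.945 -5.233
vertex 0.455 2.668 -2.977
endloop
endfacet
facet normal 0.191 -0.678 -0.709
outer loop
vertex 0.757 1.945 -5.233
vertex 0.865 1.212 -4.503
vertex 0.071 1.577 -5.066
endloop
endfacet
facet normal -0.507 0.799 -0.324
outer loop
vertex 0.757 1.945 -5.233
vertex 0.071 1.577 -5.066
vertex 0.455 2.668 -2.977
endloop
endfacet
facet normal 0.192 -0.678 -0.710
outer loop
vertex 0.071 1.577 -5.066
vertex 0.865 1.212 -4.503
vertex -0.15 0.995 -4.57
endloop
endfacet
facet normal -0.937 0.348 -0.009
outer loop
vertex 0.071 1.577 -5.066
vertex -0.15 0.995 -4.57
vertex 0.455 2.668 -2.977
endloop
endfacet
facet normal 0.192 -0.677 -0.710
outer loop
vertex -0.15 0.995 -4.57
vertex 0.865 1.212 -4.503
vertex 0.224 0.54 -4.035
endloop
endfacet
facet normal -0.865 -0.145 0.481
outer loop
vertex -0.15 0.995 -4.57
vertex 0.224 0.54 -4.035
vertex 0.455 2.668 -2.977
endloop
endfacet
facet normal 0.191 -0.677 -0.710
outer loop
vertex 0.224 0.54 -4.035
vertex 0.865 1.212 -4.503
vertex 0.974 0.478 -3.774
endloop
endfacet
facet normal -0.331 -0.391 0.859
outer loop
vertex 0.224 0.54 -4.035
vertex 0.974 0.478 -3.774
vertex 0.455 2.668 -2.977
endloop
endfacet
facet normal 0.190 -0.677 -0.711
outer loop
vertex 0.974 0.478 -3.774
vertex 0.865 1.212 -4.503
vertex 1.66 0.846 -3.941
endloop
endfacet
facet normal 0.352 -0.245 0.903
outer loop
vertex 0.974 0.478 -3.774
vertex 1.66 0.846 -3.941
vertex 0.455 2.668 -2.977
endloop
endfacet
facet normal 0.190 -0.677 -0.710
outer loop
vertex 1.66 0.846 -3.941
vertex 0.865 1.212 -4.503
vertex 1.88 1.428 -4.437
endloop
endfacet
facet normal 0.782 0.206 0.588
outer loop
vertex 1.66 0.846 -3.941
vertex 1.88 1.428 -4.437
vertex 0.455 2.668 -2.977
endloop
endfacet
facet normal 0.774 0.314 -0.549
outer loop
vertex -2.661 -1.071 -0.274
vertex -3.022 -1.174 -0.842
vertex -2.933 -0.651 -0.417
endloop
endfacet
facet normal 0.110 0.383 0.917
outer loop
vertex -2.661 -1.071 -0.274
vertex -2.933 -0.651 -0.417
vertex -4.578 -1.806 0.262
endloop
endfacet
facet normal 0.774 0.315 -0.549
outer loop
vertex -2.933 -0.651 -0.417
vertex -3.022 -1.174 -0.842
vertex -3.257 -0.537 -0.808
endloop
endfacet
facet normal -0.341 0.788 0.513
outer loop
vertex -2.933 -0.651 -0.417
vertex -3.257 -0.537 -0.808
vertex -4.578 -1.806 0.262
endloop
endfacet
facet normal 0.774 0.315 -0.549
outer loop
vertex -3.257 -0.537 -0.808
vertex -3.022 -1.174 -0.842
vertex -3.443 -0.796 -1.219
endloop
endfacet
facet normal -0.729 0.677 -0.097
outer loop
vertex -3.257 -0.537 -0.808
vertex -3.443 -0.796 -1.219
vertex -4.578 -1.806 0.262
endloop
endfacet
facet normal 0.774 0.315 -0.549
outer loop
vertex -3.443 -0.796 -1.219
vertex -3.022 -1.174 -0.842
vertex -3.382 -1.277 -1.409
endloop
endfacet
facet normal -0.825 0.114 -0.554
outer loop
vertex -3.443 -0.796 -1.219
vertex -3.382 -1.277 -1.409
vertex -4.578 -1.806 0.262
endloop
endfacet
facet normal 0.774 0.316 -0.549
outer loop
vertex -3.382 -1.277 -1.409
vertex -3.022 -1.174 -0.842
vertex -3.11 -1.697 -1.267
endloop
endfacet
facet normal -0.572 -0.570 -0.590
outer loop
vertex -3.382 -1.277 -1.409
vertex -3.11 -1.697 -1.267
vertex -4.578 -1.806 0.262
endloop
endfacet
facet normal 0.775 0.314 -0.548
outer loop
vertex -3.11 -1.697 -1.267
vertex -3.022 -1.174 -0.842
vertex -2.787 -1.811 -0.875
endloop
endfacet
facet normal -0.120 -0.975 -0.185
outer loop
vertex -3.11 -1.697 -1.267
vertex -2.787 -1.811 -0.875
vertex -4.578 -1.806 0.262
endloop
endfacet
facet normal 0.775 0.314 -0.549
outer loop
vertex -2.787 -1.811 -0.875
vertex -3.022 -1.174 -0.842
vertex -2.601 -1.552 -0.464
endloop
endfacet
facet normal 0.267 -0.865 0.424
outer loop
vertex -2.787 -1.811 -0.875
vertex -2.601 -1.552 -0.464
vertex -4.578 -1.806 0.262
endloop
endfacet
facet normal 0.775 0.314 -0.549
outer loop
vertex -2.601 -1.552 -0.464
vertex -3.022 -1.174 -0.842
vertex -2.661 -1.071 -0.274
endloop
endfacet
facet normal 0.363 -0.303 0.881
outer loop
vertex -2.601 -1.552 -0.464
vertex -2.661 -1.071 -0.274
vertex -4.578 -1.806 0.262
endloop
endfacet

endsolid


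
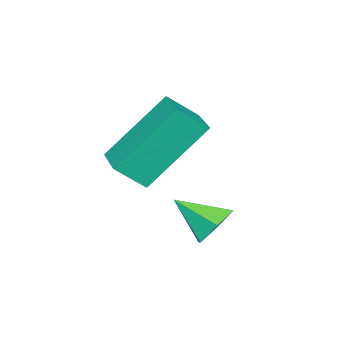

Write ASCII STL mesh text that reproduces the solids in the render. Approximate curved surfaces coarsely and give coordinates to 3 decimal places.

solid 
facet normal -0.231 0.779 -0.583
outer loop
vertex 0.348 -0.381 0.65
vertex -0.09 -0.72 0.371
vertex -0.23 -0.385 0.874
endloop
endfacet
facet normal 0.350 0.231 0.908
outer loop
vertex 0.348 -0.381 0.65
vertex -0.23 -0.385 0.874
vertex 0.17 -1.6 1.029
endloop
endfacet
facet normal -0.230 0.779 -0.583
outer loop
vertex -0.23 -0.385 0.874
vertex -0.09 -0.72 0.371
vertex -0.668 -0.723 0.595
endloop
endfacet
facet normal -0.505 -0.056 0.861
outer loop
vertex -0.23 -0.385 0.874
vertex -0.668 -0.723 0.595
vertex 0.17 -1.6 1.029
endloop
endfacet
facet normal -0.230 0.779 -0.583
outer loop
vertex -0.668 -0.723 0.595
vertex -0.09 -0.72 0.371
vertex -0.528 -1.058 0.092
endloop
endfacet
facet normal -0.756 -0.622 0.204
outer loop
vertex -0.668 -0.723 0.595
vertex -0.528 -1.058 0.092
vertex 0.17 -1.6 1.029
endloop
endfacet
facet normal -0.231 0.780 -0.582
outer loop
vertex -0.528 -1.058 0.092
vertex -0.09 -0.72 0.371
vertex 0.05 -1.054 -0.132
endloop
endfacet
facet normal -0.152 -0.900 -0.408
outer loop
vertex -0.528 -1.058 0.092
vertex 0.05 -1.054 -0.132
vertex 0.17 -1.6 1.029
endloop
endfacet
facet normal -0.231 0.780 -0.582
outer loop
vertex 0.05 -1.054 -0.132
vertex -0.09 -0.72 0.371
vertex 0.488 -0.716 0.147
endloop
endfacet
facet normal 0.703 -0.613 -0.361
outer loop
vertex 0.05 -1.054 -0.132
vertex 0.488 -0.716 0.147
vertex 0.17 -1.6 1.029
endloop
endfacet
facet normal -0.231 0.779 -0.583
outer loop
vertex 0.488 -0.716 0.147
vertex -0.09 -0.72 0.371
vertex 0.348 -0.381 0.65
endloop
endfacet
facet normal 0.954 -0.047 0.297
outer loop
vertex 0.488 -0.716 0.147
vertex 0.348 -0.381 0.65
vertex 0.17 -1.6 1.029
endloop
endfacet
facet normal -0.699 -0.712 -0.063
outer loop
vertex -0.151 -3.62 1.748
vertex -1.204 -2.728 3.344
vertex -0.627 -3.099 1.143
endloop
endfacet
facet normal 0.499 -0.423 -0.757
outer loop
vertex 0.184 -2.272 1.216
vertex -0.151 -3.62 1.748
vertex -0.627 -3.099 1.143
endloop
endfacet
facet normal -0.699 -0.712 -0.063
outer loop
vertex -0.627 -3.099 1.143
vertex -1.204 -2.728 3.344
vertex -1.68 -2.207 2.739
endloop
endfacet
facet normal -0.512 0.560 -0.651
outer loop
vertex -1.68 -2.207 2.739
vertex 0.184 -2.272 1.216
vertex -0.627 -3.099 1.143
endloop
endfacet
facet normal 0.512 -0.560 0.651
outer loop
vertex -0.151 -3.62 1.748
vertex -0.393 -1.901 3.417
vertex -1.204 -2.728 3.344
endloop
endfacet
facet normal 0.499 -0.423 -0.757
outer loop
vertex 0.66 -2.793 1.821
vertex -0.151 -3.62 1.748
vertex 0.184 -2.272 1.216
endloop
endfacet
facet normal 0.512 -0.560 0.651
outer loop
vertex 0.66 -2.793 1.821
vertex -0.393 -1.901 3.417
vertex -0.151 -3.62 1.748
endloop
endfacet
facet normal -0.499 0.423 0.757
outer loop
vertex -1.204 -2.728 3.344
vertex -0.393 -1.901 3.417
vertex -1.68 -2.207 2.739
endloop
endfacet
facet normal -0.512 0.560 -0.651
outer loop
vertex -0.869 -1.38 2.812
vertex 0.184 -2.272 1.216
vertex -1.68 -2.207 2.739
endloop
endfacet
facet normal -0.499 0.423 0.757
outer loop
vertex -1.68 -2.207 2.739
vertex -0.393 -1.901 3.417
vertex -0.869 -1.38 2.812
endloop
endfacet
facet normal 0.699 0.712 0.063
outer loop
vertex -0.869 -1.38 2.812
vertex 0.66 -2.793 1.821
vertex 0.184 -2.272 1.216
endloop
endfacet
facet normal 0.699 0.712 0.063
outer loop
vertex -0.393 -1.901 3.417
vertex 0.66 -2.793 1.821
vertex -0.869 -1.38 2.812
endloop
endfacet

endsolid


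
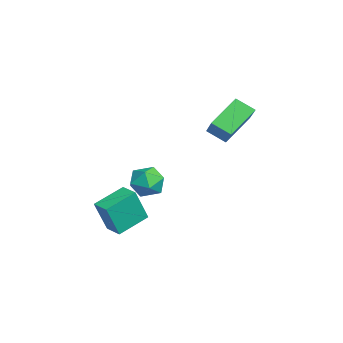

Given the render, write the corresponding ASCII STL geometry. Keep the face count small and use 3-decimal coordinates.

solid 
facet normal -0.860 -0.510 -0.024
outer loop
vertex -0.588 -4.639 -1.463
vertex -1.527 -3.087 -0.772
vertex -0.931 -3.968 -3.434
endloop
endfacet
facet normal 0.483 -0.800 -0.356
outer loop
vertex 0.007 -3.413 -3.408
vertex -0.588 -4.639 -1.463
vertex -0.931 -3.968 -3.434
endloop
endfacet
facet normal -0.860 -0.510 -0.024
outer loop
vertex -0.931 -3.968 -3.434
vertex -1.527 -3.087 -0.772
vertex -1.869 -2.417 -2.743
endloop
endfacet
facet normal -0.162 0.318 -0.934
outer loop
vertex -1.869 -2.417 -2.743
vertex 0.007 -3.413 -3.408
vertex -0.931 -3.968 -3.434
endloop
endfacet
facet normal 0.162 -0.318 0.934
outer loop
vertex -0.588 -4.639 -1.463
vertex -0.589 -2.532 -0.746
vertex -1.527 -3.087 -0.772
endloop
endfacet
facet normal 0.484 -0.799 -0.356
outer loop
vertex 0.349 -4.083 -1.437
vertex -0.588 -4.639 -1.463
vertex 0.007 -3.413 -3.408
endloop
endfacet
facet normal 0.163 -0.318 0.934
outer loop
vertex 0.349 -4.083 -1.437
vertex -0.589 -2.532 -0.746
vertex -0.588 -4.639 -1.463
endloop
endfacet
facet normal -0.483 0.800 0.356
outer loop
vertex -1.527 -3.087 -0.772
vertex -0.589 -2.532 -0.746
vertex -1.869 -2.417 -2.743
endloop
endfacet
facet normal -0.163 0.318 -0.934
outer loop
vertex -0.932 -1.861 -2.717
vertex 0.007 -3.413 -3.408
vertex -1.869 -2.417 -2.743
endloop
endfacet
facet normal -0.484 0.799 0.356
outer loop
vertex -1.869 -2.417 -2.743
vertex -0.589 -2.532 -0.746
vertex -0.932 -1.861 -2.717
endloop
endfacet
facet normal 0.860 0.510 0.024
outer loop
vertex -0.932 -1.861 -2.717
vertex 0.349 -4.083 -1.437
vertex 0.007 -3.413 -3.408
endloop
endfacet
facet normal 0.860 0.510 0.024
outer loop
vertex -0.589 -2.532 -0.746
vertex 0.349 -4.083 -1.437
vertex -0.932 -1.861 -2.717
endloop
endfacet
facet normal 0.161 0.432 0.888
outer loop
vertex 1.095 -1.248 1.03
vertex 0.209 -1.677 1.399
vertex 1.12 -2.195 1.486
endloop
endfacet
facet normal 0.778 0.289 0.558
outer loop
vertex 1.095 -1.248 1.03
vertex 1.12 -2.195 1.486
vertex 1.679 -2.017 0.614
endloop
endfacet
facet normal 0.776 0.627 -0.070
outer loop
vertex 1.095 -1.248 1.03
vertex 1.679 -2.017 0.614
vertex 1.115 -1.389 -0.012
endloop
endfacet
facet normal 0.157 0.979 -0.129
outer loop
vertex 1.095 -1.248 1.03
vertex 1.115 -1.389 -0.012
vertex 0.206 -1.179 0.473
endloop
endfacet
facet normal -0.223 0.858 0.462
outer loop
vertex 1.095 -1.248 1.03
vertex 0.206 -1.179 0.473
vertex 0.209 -1.677 1.399
endloop
endfacet
facet normal 0.803 -0.412 0.430
outer loop
vertex 1.679 -2.017 0.614
vertex 1.12 -2.195 1.486
vertex 1.154 -2.921 0.727
endloop
endfacet
facet normal -0.195 -0.181 0.964
outer loop
vertex 1.12 -2.195 1.486
vertex 0.209 -1.677 1.399
vertex 0.245 -2.711 1.212
endloop
endfacet
facet normal -0.816 0.508 0.276
outer loop
vertex 0.209 -1.677 1.399
vertex 0.206 -1.179 0.473
vertex -0.319 -2.083 0.586
endloop
endfacet
facet normal -0.201 0.703 -0.682
outer loop
vertex 0.206 -1.179 0.473
vertex 1.115 -1.389 -0.012
vertex 0.24 -1.905 -0.286
endloop
endfacet
facet normal 0.799 0.134 -0.586
outer loop
vertex 1.115 -1.389 -0.012
vertex 1.679 -2.017 0.614
vertex 1.151 -2.423 -0.199
endloop
endfacet
facet normal -0.157 -0.979 0.129
outer loop
vertex 0.265 -2.852 0.17
vertex 1.154 -2.921 0.727
vertex 0.245 -2.711 1.212
endloop
endfacet
facet normal -0.776 -0.627 0.070
outer loop
vertex 0.265 -2.852 0.17
vertex 0.245 -2.711 1.212
vertex -0.319 -2.083 0.586
endloop
endfacet
facet normal -0.778 -0.289 -0.558
outer loop
vertex 0.265 -2.852 0.17
vertex -0.319 -2.083 0.586
vertex 0.24 -1.905 -0.286
endloop
endfacet
facet normal -0.161 -0.432 -0.888
outer loop
vertex 0.265 -2.852 0.17
vertex 0.24 -1.905 -0.286
vertex 1.151 -2.423 -0.199
endloop
endfacet
facet normal 0.223 -0.858 -0.462
outer loop
vertex 0.265 -2.852 0.17
vertex 1.151 -2.423 -0.199
vertex 1.154 -2.921 0.727
endloop
endfacet
facet normal 0.201 -0.703 0.682
outer loop
vertex 0.245 -2.711 1.212
vertex 1.154 -2.921 0.727
vertex 1.12 -2.195 1.486
endloop
endfacet
facet normal -0.799 -0.134 0.586
outer loop
vertex -0.319 -2.083 0.586
vertex 0.245 -2.711 1.212
vertex 0.209 -1.677 1.399
endloop
endfacet
facet normal -0.803 0.412 -0.430
outer loop
vertex 0.24 -1.905 -0.286
vertex -0.319 -2.083 0.586
vertex 0.206 -1.179 0.473
endloop
endfacet
facet normal 0.195 0.181 -0.964
outer loop
vertex 1.151 -2.423 -0.199
vertex 0.24 -1.905 -0.286
vertex 1.115 -1.389 -0.012
endloop
endfacet
facet normal 0.816 -0.508 -0.276
outer loop
vertex 1.154 -2.921 0.727
vertex 1.151 -2.423 -0.199
vertex 1.679 -2.017 0.614
endloop
endfacet
facet normal -0.763 -0.051 -0.644
outer loop
vertex -5.008 2.875 3.265
vertex -4.518 3.845 2.607
vertex -3.873 1.465 2.033
endloop
endfacet
facet normal -0.386 -0.763 0.518
outer loop
vertex -2.522 1.555 3.173
vertex -5.008 2.875 3.265
vertex -3.873 1.465 2.033
endloop
endfacet
facet normal -0.763 -0.051 -0.644
outer loop
vertex -3.873 1.465 2.033
vertex -4.518 3.845 2.607
vertex -3.383 2.434 1.375
endloop
endfacet
facet normal 0.518 -0.644 -0.563
outer loop
vertex -3.383 2.434 1.375
vertex -2.522 1.555 3.173
vertex -3.873 1.465 2.033
endloop
endfacet
facet normal -0.518 0.644 0.563
outer loop
vertex -5.008 2.875 3.265
vertex -3.167 3.935 3.747
vertex -4.518 3.845 2.607
endloop
endfacet
facet normal -0.386 -0.763 0.518
outer loop
vertex -3.657 2.966 4.405
vertex -5.008 2.875 3.265
vertex -2.522 1.555 3.173
endloop
endfacet
facet normal -0.518 0.644 0.563
outer loop
vertex -3.657 2.966 4.405
vertex -3.167 3.935 3.747
vertex -5.008 2.875 3.265
endloop
endfacet
facet normal 0.386 0.763 -0.518
outer loop
vertex -4.518 3.845 2.607
vertex -3.167 3.935 3.747
vertex -3.383 2.434 1.375
endloop
endfacet
facet normal 0.518 -0.644 -0.563
outer loop
vertex -2.032 2.525 2.515
vertex -2.522 1.555 3.173
vertex -3.383 2.434 1.375
endloop
endfacet
facet normal 0.386 0.763 -0.518
outer loop
vertex -3.383 2.434 1.375
vertex -3.167 3.935 3.747
vertex -2.032 2.525 2.515
endloop
endfacet
facet normal 0.763 0.051 0.644
outer loop
vertex -2.032 2.525 2.515
vertex -3.657 2.966 4.405
vertex -2.522 1.555 3.173
endloop
endfacet
facet normal 0.763 0.051 0.644
outer loop
vertex -3.167 3.935 3.747
vertex -3.657 2.966 4.405
vertex -2.032 2.525 2.515
endloop
endfacet

endsolid


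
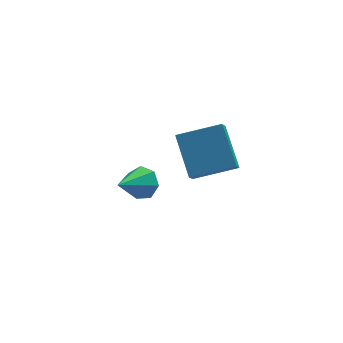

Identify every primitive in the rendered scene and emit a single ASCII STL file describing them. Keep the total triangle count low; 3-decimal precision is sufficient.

solid 
facet normal -0.952 0.119 -0.280
outer loop
vertex 1.451 2.465 -3.365
vertex 1.274 3.981 -2.119
vertex 1.754 3.118 -4.116
endloop
endfacet
facet normal 0.090 -0.769 -0.633
outer loop
vertex 3.506 2.899 -3.601
vertex 1.451 2.465 -3.365
vertex 1.754 3.118 -4.116
endloop
endfacet
facet normal -0.953 0.118 -0.280
outer loop
vertex 1.754 3.118 -4.116
vertex 1.274 3.981 -2.119
vertex 1.576 4.633 -2.871
endloop
endfacet
facet normal 0.291 0.628 -0.722
outer loop
vertex 1.576 4.633 -2.871
vertex 3.506 2.899 -3.601
vertex 1.754 3.118 -4.116
endloop
endfacet
facet normal -0.291 -0.628 0.722
outer loop
vertex 1.451 2.465 -3.365
vertex 3.026 3.762 -1.604
vertex 1.274 3.981 -2.119
endloop
endfacet
facet normal 0.090 -0.770 -0.632
outer loop
vertex 3.204 2.247 -2.849
vertex 1.451 2.465 -3.365
vertex 3.506 2.899 -3.601
endloop
endfacet
facet normal -0.291 -0.628 0.722
outer loop
vertex 3.204 2.247 -2.849
vertex 3.026 3.762 -1.604
vertex 1.451 2.465 -3.365
endloop
endfacet
facet normal -0.089 0.770 0.632
outer loop
vertex 1.274 3.981 -2.119
vertex 3.026 3.762 -1.604
vertex 1.576 4.633 -2.871
endloop
endfacet
facet normal 0.291 0.628 -0.722
outer loop
vertex 3.329 4.415 -2.355
vertex 3.506 2.899 -3.601
vertex 1.576 4.633 -2.871
endloop
endfacet
facet normal -0.090 0.769 0.632
outer loop
vertex 1.576 4.633 -2.871
vertex 3.026 3.762 -1.604
vertex 3.329 4.415 -2.355
endloop
endfacet
facet normal 0.953 -0.119 0.280
outer loop
vertex 3.329 4.415 -2.355
vertex 3.204 2.247 -2.849
vertex 3.506 2.899 -3.601
endloop
endfacet
facet normal 0.952 -0.119 0.281
outer loop
vertex 3.026 3.762 -1.604
vertex 3.204 2.247 -2.849
vertex 3.329 4.415 -2.355
endloop
endfacet
facet normal 0.679 0.504 -0.534
outer loop
vertex -0.56 -0.719 0.331
vertex -0.991 -0.722 -0.22
vertex -0.94 -0.248 0.292
endloop
endfacet
facet normal 0.089 0.153 0.984
outer loop
vertex -0.56 -0.719 0.331
vertex -0.94 -0.248 0.292
vertex -2.009 -1.478 0.58
endloop
endfacet
facet normal 0.679 0.504 -0.534
outer loop
vertex -0.94 -0.248 0.292
vertex -0.991 -0.722 -0.22
vertex -1.359 -0.133 -0.132
endloop
endfacet
facet normal -0.495 0.581 0.646
outer loop
vertex -0.94 -0.248 0.292
vertex -1.359 -0.133 -0.132
vertex -2.009 -1.478 0.58
endloop
endfacet
facet normal 0.679 0.504 -0.534
outer loop
vertex -1.359 -0.133 -0.132
vertex -0.991 -0.722 -0.22
vertex -1.501 -0.462 -0.623
endloop
endfacet
facet normal -0.905 0.425 -0.023
outer loop
vertex -1.359 -0.133 -0.132
vertex -1.501 -0.462 -0.623
vertex -2.009 -1.478 0.58
endloop
endfacet
facet normal 0.679 0.505 -0.533
outer loop
vertex -1.501 -0.462 -0.623
vertex -0.991 -0.722 -0.22
vertex -1.258 -0.986 -0.81
endloop
endfacet
facet normal -0.831 -0.200 -0.520
outer loop
vertex -1.501 -0.462 -0.623
vertex -1.258 -0.986 -0.81
vertex -2.009 -1.478 0.58
endloop
endfacet
facet normal 0.679 0.505 -0.533
outer loop
vertex -1.258 -0.986 -0.81
vertex -0.991 -0.722 -0.22
vertex -0.814 -1.312 -0.553
endloop
endfacet
facet normal -0.330 -0.819 -0.469
outer loop
vertex -1.258 -0.986 -0.81
vertex -0.814 -1.312 -0.553
vertex -2.009 -1.478 0.58
endloop
endfacet
facet normal 0.679 0.505 -0.534
outer loop
vertex -0.814 -1.312 -0.553
vertex -0.991 -0.722 -0.22
vertex -0.503 -1.193 -0.045
endloop
endfacet
facet normal 0.222 -0.971 0.092
outer loop
vertex -0.814 -1.312 -0.553
vertex -0.503 -1.193 -0.045
vertex -2.009 -1.478 0.58
endloop
endfacet
facet normal 0.679 0.505 -0.534
outer loop
vertex -0.503 -1.193 -0.045
vertex -0.991 -0.722 -0.22
vertex -0.56 -0.719 0.331
endloop
endfacet
facet normal 0.408 -0.537 0.739
outer loop
vertex -0.503 -1.193 -0.045
vertex -0.56 -0.719 0.331
vertex -2.009 -1.478 0.58
endloop
endfacet

endsolid


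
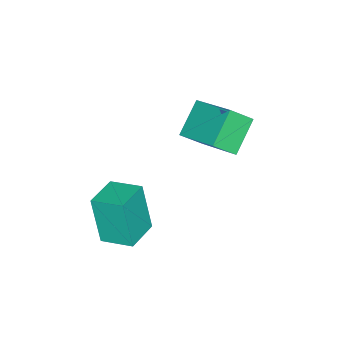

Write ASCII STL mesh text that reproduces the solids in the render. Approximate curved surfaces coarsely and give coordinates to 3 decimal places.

solid 
facet normal -0.993 -0.014 -0.117
outer loop
vertex 0.678 -2.165 0.846
vertex 0.637 -1.236 1.081
vertex 0.84 -1.798 -0.579
endloop
endfacet
facet normal 0.042 -0.969 -0.245
outer loop
vertex 1.843 -1.784 -0.461
vertex 0.678 -2.165 0.846
vertex 0.84 -1.798 -0.579
endloop
endfacet
facet normal -0.993 -0.014 -0.117
outer loop
vertex 0.84 -1.798 -0.579
vertex 0.637 -1.236 1.081
vertex 0.799 -0.869 -0.344
endloop
endfacet
facet normal 0.110 0.248 -0.962
outer loop
vertex 0.799 -0.869 -0.344
vertex 1.843 -1.784 -0.461
vertex 0.84 -1.798 -0.579
endloop
endfacet
facet normal -0.110 -0.248 0.962
outer loop
vertex 0.678 -2.165 0.846
vertex 1.64 -1.222 1.199
vertex 0.637 -1.236 1.081
endloop
endfacet
facet normal 0.042 -0.969 -0.245
outer loop
vertex 1.681 -2.151 0.964
vertex 0.678 -2.165 0.846
vertex 1.843 -1.784 -0.461
endloop
endfacet
facet normal -0.110 -0.248 0.962
outer loop
vertex 1.681 -2.151 0.964
vertex 1.64 -1.222 1.199
vertex 0.678 -2.165 0.846
endloop
endfacet
facet normal -0.042 0.969 0.245
outer loop
vertex 0.637 -1.236 1.081
vertex 1.64 -1.222 1.199
vertex 0.799 -0.869 -0.344
endloop
endfacet
facet normal 0.110 0.248 -0.962
outer loop
vertex 1.802 -0.855 -0.226
vertex 1.843 -1.784 -0.461
vertex 0.799 -0.869 -0.344
endloop
endfacet
facet normal -0.042 0.969 0.245
outer loop
vertex 0.799 -0.869 -0.344
vertex 1.64 -1.222 1.199
vertex 1.802 -0.855 -0.226
endloop
endfacet
facet normal 0.993 0.014 0.117
outer loop
vertex 1.802 -0.855 -0.226
vertex 1.681 -2.151 0.964
vertex 1.843 -1.784 -0.461
endloop
endfacet
facet normal 0.993 0.014 0.117
outer loop
vertex 1.64 -1.222 1.199
vertex 1.681 -2.151 0.964
vertex 1.802 -0.855 -0.226
endloop
endfacet
facet normal -0.508 0.567 -0.649
outer loop
vertex -1.925 0.606 2.585
vertex -1.016 0.595 1.864
vertex -2.48 -0.671 1.904
endloop
endfacet
facet normal -0.784 0.009 0.621
outer loop
vertex -2.064 -1.135 2.436
vertex -1.925 0.606 2.585
vertex -2.48 -0.671 1.904
endloop
endfacet
facet normal -0.508 0.567 -0.648
outer loop
vertex -2.48 -0.671 1.904
vertex -1.016 0.595 1.864
vertex -1.572 -0.682 1.183
endloop
endfacet
facet normal -0.358 -0.824 -0.439
outer loop
vertex -1.572 -0.682 1.183
vertex -2.064 -1.135 2.436
vertex -2.48 -0.671 1.904
endloop
endfacet
facet normal 0.358 0.824 0.439
outer loop
vertex -1.925 0.606 2.585
vertex -0.6 0.131 2.396
vertex -1.016 0.595 1.864
endloop
endfacet
facet normal -0.783 0.009 0.622
outer loop
vertex -1.508 0.142 3.117
vertex -1.925 0.606 2.585
vertex -2.064 -1.135 2.436
endloop
endfacet
facet normal 0.358 0.824 0.438
outer loop
vertex -1.508 0.142 3.117
vertex -0.6 0.131 2.396
vertex -1.925 0.606 2.585
endloop
endfacet
facet normal 0.784 -0.010 -0.621
outer loop
vertex -1.016 0.595 1.864
vertex -0.6 0.131 2.396
vertex -1.572 -0.682 1.183
endloop
endfacet
facet normal -0.358 -0.824 -0.439
outer loop
vertex -1.155 -1.146 1.715
vertex -2.064 -1.135 2.436
vertex -1.572 -0.682 1.183
endloop
endfacet
facet normal 0.783 -0.009 -0.622
outer loop
vertex -1.572 -0.682 1.183
vertex -0.6 0.131 2.396
vertex -1.155 -1.146 1.715
endloop
endfacet
facet normal 0.508 -0.567 0.649
outer loop
vertex -1.155 -1.146 1.715
vertex -1.508 0.142 3.117
vertex -2.064 -1.135 2.436
endloop
endfacet
facet normal 0.508 -0.567 0.649
outer loop
vertex -0.6 0.131 2.396
vertex -1.508 0.142 3.117
vertex -1.155 -1.146 1.715
endloop
endfacet

endsolid


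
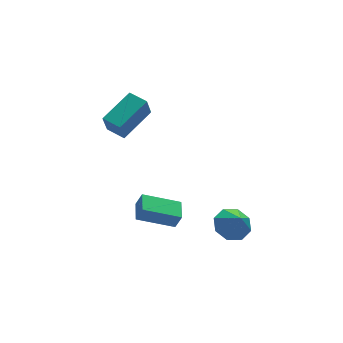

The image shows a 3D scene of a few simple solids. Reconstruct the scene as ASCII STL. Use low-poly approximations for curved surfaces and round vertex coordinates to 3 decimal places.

solid 
facet normal -0.857 -0.365 -0.364
outer loop
vertex -2.19 2.04 3.875
vertex -2.663 3.026 3.999
vertex -1.825 2.364 2.692
endloop
endfacet
facet normal 0.430 -0.896 -0.113
outer loop
vertex -0.017 3.134 3.461
vertex -2.19 2.04 3.875
vertex -1.825 2.364 2.692
endloop
endfacet
facet normal -0.857 -0.365 -0.365
outer loop
vertex -1.825 2.364 2.692
vertex -2.663 3.026 3.999
vertex -2.297 3.349 2.816
endloop
endfacet
facet normal 0.285 0.253 -0.924
outer loop
vertex -2.297 3.349 2.816
vertex -0.017 3.134 3.461
vertex -1.825 2.364 2.692
endloop
endfacet
facet normal -0.285 -0.253 0.924
outer loop
vertex -2.19 2.04 3.875
vertex -0.855 3.796 4.768
vertex -2.663 3.026 3.999
endloop
endfacet
facet normal 0.430 -0.896 -0.112
outer loop
vertex -0.383 2.811 4.644
vertex -2.19 2.04 3.875
vertex -0.017 3.134 3.461
endloop
endfacet
facet normal -0.285 -0.253 0.924
outer loop
vertex -0.383 2.811 4.644
vertex -0.855 3.796 4.768
vertex -2.19 2.04 3.875
endloop
endfacet
facet normal -0.429 0.896 0.112
outer loop
vertex -2.663 3.026 3.999
vertex -0.855 3.796 4.768
vertex -2.297 3.349 2.816
endloop
endfacet
facet normal 0.285 0.253 -0.924
outer loop
vertex -0.49 4.12 3.585
vertex -0.017 3.134 3.461
vertex -2.297 3.349 2.816
endloop
endfacet
facet normal -0.430 0.896 0.113
outer loop
vertex -2.297 3.349 2.816
vertex -0.855 3.796 4.768
vertex -0.49 4.12 3.585
endloop
endfacet
facet normal 0.857 0.365 0.365
outer loop
vertex -0.49 4.12 3.585
vertex -0.383 2.811 4.644
vertex -0.017 3.134 3.461
endloop
endfacet
facet normal 0.857 0.365 0.364
outer loop
vertex -0.855 3.796 4.768
vertex -0.383 2.811 4.644
vertex -0.49 4.12 3.585
endloop
endfacet
facet normal -0.867 0.348 0.358
outer loop
vertex -1.68 0.676 -1.608
vertex -1.186 1.76 -1.465
vertex -1.937 0.904 -2.451
endloop
endfacet
facet normal -0.412 -0.903 -0.119
outer loop
vertex -0.134 0.18 -3.195
vertex -1.68 0.676 -1.608
vertex -1.937 0.904 -2.451
endloop
endfacet
facet normal -0.866 0.349 0.357
outer loop
vertex -1.937 0.904 -2.451
vertex -1.186 1.76 -1.465
vertex -1.442 1.988 -2.308
endloop
endfacet
facet normal -0.282 0.251 -0.926
outer loop
vertex -1.442 1.988 -2.308
vertex -0.134 0.18 -3.195
vertex -1.937 0.904 -2.451
endloop
endfacet
facet normal 0.282 -0.251 0.926
outer loop
vertex -1.68 0.676 -1.608
vertex 0.617 1.036 -2.209
vertex -1.186 1.76 -1.465
endloop
endfacet
facet normal -0.412 -0.903 -0.119
outer loop
vertex 0.122 -0.048 -2.352
vertex -1.68 0.676 -1.608
vertex -0.134 0.18 -3.195
endloop
endfacet
facet normal 0.282 -0.251 0.926
outer loop
vertex 0.122 -0.048 -2.352
vertex 0.617 1.036 -2.209
vertex -1.68 0.676 -1.608
endloop
endfacet
facet normal 0.412 0.903 0.119
outer loop
vertex -1.186 1.76 -1.465
vertex 0.617 1.036 -2.209
vertex -1.442 1.988 -2.308
endloop
endfacet
facet normal -0.282 0.251 -0.926
outer loop
vertex 0.36 1.264 -3.052
vertex -0.134 0.18 -3.195
vertex -1.442 1.988 -2.308
endloop
endfacet
facet normal 0.412 0.903 0.119
outer loop
vertex -1.442 1.988 -2.308
vertex 0.617 1.036 -2.209
vertex 0.36 1.264 -3.052
endloop
endfacet
facet normal 0.867 -0.348 -0.357
outer loop
vertex 0.36 1.264 -3.052
vertex 0.122 -0.048 -2.352
vertex -0.134 0.18 -3.195
endloop
endfacet
facet normal 0.866 -0.348 -0.358
outer loop
vertex 0.617 1.036 -2.209
vertex 0.122 -0.048 -2.352
vertex 0.36 1.264 -3.052
endloop
endfacet
facet normal -0.058 0.562 -0.825
outer loop
vertex 3.356 -1.048 -2.883
vertex 2.352 -1.162 -2.89
vertex 2.992 -0.496 -2.481
endloop
endfacet
facet normal 0.751 0.014 0.660
outer loop
vertex 3.356 -1.048 -2.883
vertex 2.992 -0.496 -2.481
vertex 2.428 -1.898 -1.81
endloop
endfacet
facet normal -0.058 0.562 -0.825
outer loop
vertex 2.992 -0.496 -2.481
vertex 2.352 -1.162 -2.89
vertex 2.254 -0.334 -2.319
endloop
endfacet
facet normal 0.270 0.325 0.906
outer loop
vertex 2.992 -0.496 -2.481
vertex 2.254 -0.334 -2.319
vertex 2.428 -1.898 -1.81
endloop
endfacet
facet normal -0.058 0.562 -0.825
outer loop
vertex 2.254 -0.334 -2.319
vertex 2.352 -1.162 -2.89
vertex 1.573 -0.657 -2.491
endloop
endfacet
facet normal -0.349 0.255 0.902
outer loop
vertex 2.254 -0.334 -2.319
vertex 1.573 -0.657 -2.491
vertex 2.428 -1.898 -1.81
endloop
endfacet
facet normal -0.058 0.563 -0.825
outer loop
vertex 1.573 -0.657 -2.491
vertex 2.352 -1.162 -2.89
vertex 1.348 -1.275 -2.897
endloop
endfacet
facet normal -0.744 -0.156 0.650
outer loop
vertex 1.573 -0.657 -2.491
vertex 1.348 -1.275 -2.897
vertex 2.428 -1.898 -1.81
endloop
endfacet
facet normal -0.058 0.563 -0.825
outer loop
vertex 1.348 -1.275 -2.897
vertex 2.352 -1.162 -2.89
vertex 1.712 -1.827 -3.299
endloop
endfacet
facet normal -0.683 -0.667 0.297
outer loop
vertex 1.348 -1.275 -2.897
vertex 1.712 -1.827 -3.299
vertex 2.428 -1.898 -1.81
endloop
endfacet
facet normal -0.058 0.563 -0.825
outer loop
vertex 1.712 -1.827 -3.299
vertex 2.352 -1.162 -2.89
vertex 2.45 -1.989 -3.461
endloop
endfacet
facet normal -0.203 -0.978 0.051
outer loop
vertex 1.712 -1.827 -3.299
vertex 2.45 -1.989 -3.461
vertex 2.428 -1.898 -1.81
endloop
endfacet
facet normal -0.058 0.562 -0.825
outer loop
vertex 2.45 -1.989 -3.461
vertex 2.352 -1.162 -2.89
vertex 3.131 -1.666 -3.289
endloop
endfacet
facet normal 0.416 -0.907 0.056
outer loop
vertex 2.45 -1.989 -3.461
vertex 3.131 -1.666 -3.289
vertex 2.428 -1.898 -1.81
endloop
endfacet
facet normal -0.058 0.563 -0.825
outer loop
vertex 3.131 -1.666 -3.289
vertex 2.352 -1.162 -2.89
vertex 3.356 -1.048 -2.883
endloop
endfacet
facet normal 0.811 -0.497 0.308
outer loop
vertex 3.131 -1.666 -3.289
vertex 3.356 -1.048 -2.883
vertex 2.428 -1.898 -1.81
endloop
endfacet

endsolid
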